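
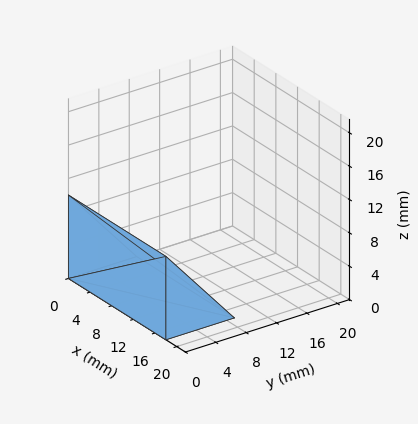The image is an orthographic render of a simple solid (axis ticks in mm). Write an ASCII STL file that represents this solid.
Reading the render: the shape is a wedge (ramp): 18 × 9 mm base, rising to 10 mm along the y=0 edge and sloping linearly to z=0 at y=9 (dimensions read to the nearest mm from the axis ticks). For the STL, each face is triangulated and given an outward normal.

solid part
  facet normal 0.0000 0.0000 -1.0000
    outer loop
      vertex 18.00 9.00 0.00
      vertex 18.00 0.00 0.00
      vertex 0.00 0.00 0.00
    endloop
  endfacet
  facet normal 0.0000 0.0000 -1.0000
    outer loop
      vertex 0.00 9.00 0.00
      vertex 18.00 9.00 0.00
      vertex 0.00 0.00 0.00
    endloop
  endfacet
  facet normal 0.0000 -1.0000 0.0000
    outer loop
      vertex 0.00 0.00 0.00
      vertex 18.00 0.00 0.00
      vertex 18.00 0.00 10.00
    endloop
  endfacet
  facet normal 0.0000 -1.0000 0.0000
    outer loop
      vertex 0.00 0.00 0.00
      vertex 18.00 0.00 10.00
      vertex 0.00 0.00 10.00
    endloop
  endfacet
  facet normal 0.0000 0.7433 0.6690
    outer loop
      vertex 0.00 0.00 10.00
      vertex 18.00 0.00 10.00
      vertex 18.00 9.00 0.00
    endloop
  endfacet
  facet normal 0.0000 0.7433 0.6690
    outer loop
      vertex 0.00 0.00 10.00
      vertex 18.00 9.00 0.00
      vertex 0.00 9.00 0.00
    endloop
  endfacet
  facet normal -1.0000 0.0000 0.0000
    outer loop
      vertex 0.00 0.00 10.00
      vertex 0.00 9.00 0.00
      vertex 0.00 0.00 0.00
    endloop
  endfacet
  facet normal 1.0000 0.0000 0.0000
    outer loop
      vertex 18.00 0.00 0.00
      vertex 18.00 9.00 0.00
      vertex 18.00 0.00 10.00
    endloop
  endfacet
endsolid part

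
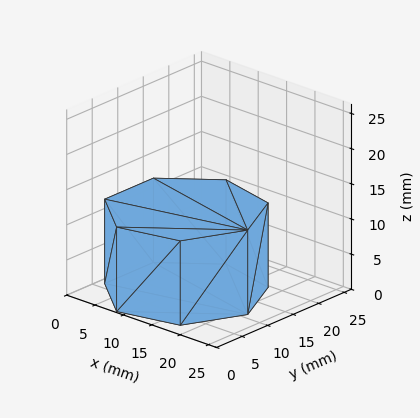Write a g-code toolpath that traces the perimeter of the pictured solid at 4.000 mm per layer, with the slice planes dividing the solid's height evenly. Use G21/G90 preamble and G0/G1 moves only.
Reading the render: the shape is a regular 7-sided prism (a cylinder approximated with 7 flat sides), circumscribed radius ≈ 11 mm, height ≈ 12 mm (dimensions read to the nearest mm from the axis ticks). For the g-code, the solid's height is divided into equal slices at the stated Δz and each level perimeter traced with G1 moves after a G0 lift.

; perimeter-only toolpath
G21 ; units = mm
G90 ; absolute positioning
G28 ; home
; layer 1
G0 Z4.000
G0 X22.000 Y11.000
G1 X17.858 Y19.600
G1 X8.552 Y21.724
G1 X1.089 Y15.773
G1 X1.089 Y6.227
G1 X8.552 Y0.276
G1 X17.858 Y2.400
G1 X22.000 Y11.000
; layer 2
G0 Z8.000
G0 X22.000 Y11.000
G1 X17.858 Y19.600
G1 X8.552 Y21.724
G1 X1.089 Y15.773
G1 X1.089 Y6.227
G1 X8.552 Y0.276
G1 X17.858 Y2.400
G1 X22.000 Y11.000
; layer 3
G0 Z12.000
G0 X22.000 Y11.000
G1 X17.858 Y19.600
G1 X8.552 Y21.724
G1 X1.089 Y15.773
G1 X1.089 Y6.227
G1 X8.552 Y0.276
G1 X17.858 Y2.400
G1 X22.000 Y11.000
M2 ; end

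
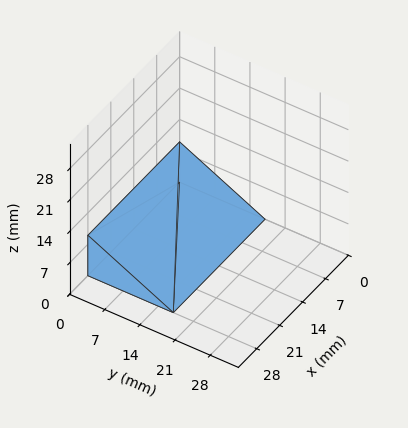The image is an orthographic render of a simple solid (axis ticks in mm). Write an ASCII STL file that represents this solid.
Reading the render: the shape is a wedge (ramp): 28 × 17 mm base, rising to 9 mm along the y=0 edge and sloping linearly to z=0 at y=17 (dimensions read to the nearest mm from the axis ticks). For the STL, each face is triangulated and given an outward normal.

solid part
  facet normal 0.0000 0.0000 -1.0000
    outer loop
      vertex 28.00 17.00 0.00
      vertex 28.00 0.00 0.00
      vertex 0.00 0.00 0.00
    endloop
  endfacet
  facet normal 0.0000 0.0000 -1.0000
    outer loop
      vertex 0.00 17.00 0.00
      vertex 28.00 17.00 0.00
      vertex 0.00 0.00 0.00
    endloop
  endfacet
  facet normal 0.0000 -1.0000 0.0000
    outer loop
      vertex 0.00 0.00 0.00
      vertex 28.00 0.00 0.00
      vertex 28.00 0.00 9.00
    endloop
  endfacet
  facet normal 0.0000 -1.0000 0.0000
    outer loop
      vertex 0.00 0.00 0.00
      vertex 28.00 0.00 9.00
      vertex 0.00 0.00 9.00
    endloop
  endfacet
  facet normal 0.0000 0.4679 0.8838
    outer loop
      vertex 0.00 0.00 9.00
      vertex 28.00 0.00 9.00
      vertex 28.00 17.00 0.00
    endloop
  endfacet
  facet normal 0.0000 0.4679 0.8838
    outer loop
      vertex 0.00 0.00 9.00
      vertex 28.00 17.00 0.00
      vertex 0.00 17.00 0.00
    endloop
  endfacet
  facet normal -1.0000 0.0000 0.0000
    outer loop
      vertex 0.00 0.00 9.00
      vertex 0.00 17.00 0.00
      vertex 0.00 0.00 0.00
    endloop
  endfacet
  facet normal 1.0000 0.0000 0.0000
    outer loop
      vertex 28.00 0.00 0.00
      vertex 28.00 17.00 0.00
      vertex 28.00 0.00 9.00
    endloop
  endfacet
endsolid part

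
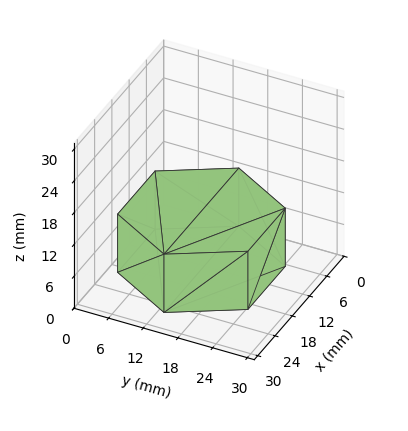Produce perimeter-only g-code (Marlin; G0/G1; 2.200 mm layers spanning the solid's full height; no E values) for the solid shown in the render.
Reading the render: the shape is a regular 6-sided prism (a cylinder approximated with 6 flat sides), circumscribed radius ≈ 13 mm, height ≈ 11 mm (dimensions read to the nearest mm from the axis ticks). For the g-code, the solid's height is divided into equal slices at the stated Δz and each level perimeter traced with G1 moves after a G0 lift.

; perimeter-only toolpath
G21 ; units = mm
G90 ; absolute positioning
G28 ; home
; layer 1
G0 Z2.200
G0 X26.000 Y13.000
G1 X19.500 Y24.258
G1 X6.500 Y24.258
G1 X0.000 Y13.000
G1 X6.500 Y1.742
G1 X19.500 Y1.742
G1 X26.000 Y13.000
; layer 2
G0 Z4.400
G0 X26.000 Y13.000
G1 X19.500 Y24.258
G1 X6.500 Y24.258
G1 X0.000 Y13.000
G1 X6.500 Y1.742
G1 X19.500 Y1.742
G1 X26.000 Y13.000
; layer 3
G0 Z6.600
G0 X26.000 Y13.000
G1 X19.500 Y24.258
G1 X6.500 Y24.258
G1 X0.000 Y13.000
G1 X6.500 Y1.742
G1 X19.500 Y1.742
G1 X26.000 Y13.000
; layer 4
G0 Z8.800
G0 X26.000 Y13.000
G1 X19.500 Y24.258
G1 X6.500 Y24.258
G1 X0.000 Y13.000
G1 X6.500 Y1.742
G1 X19.500 Y1.742
G1 X26.000 Y13.000
; layer 5
G0 Z11.000
G0 X26.000 Y13.000
G1 X19.500 Y24.258
G1 X6.500 Y24.258
G1 X0.000 Y13.000
G1 X6.500 Y1.742
G1 X19.500 Y1.742
G1 X26.000 Y13.000
M2 ; end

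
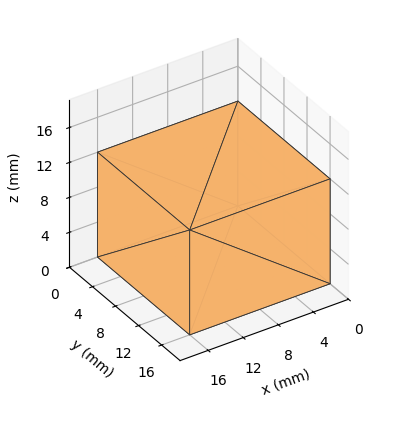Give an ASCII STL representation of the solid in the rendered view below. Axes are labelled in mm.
Reading the render: the shape is a rectangular box, roughly 16 × 16 mm footprint and 12 mm tall (dimensions read to the nearest mm from the axis ticks). For the STL, each face is triangulated and given an outward normal.

solid part
  facet normal 0.0000 0.0000 -1.0000
    outer loop
      vertex 16.0 16.0 0.0
      vertex 16.0 0.0 0.0
      vertex 0.0 0.0 0.0
    endloop
  endfacet
  facet normal 0.0000 0.0000 -1.0000
    outer loop
      vertex 0.0 16.0 0.0
      vertex 16.0 16.0 0.0
      vertex 0.0 0.0 0.0
    endloop
  endfacet
  facet normal 0.0000 0.0000 1.0000
    outer loop
      vertex 0.0 0.0 12.0
      vertex 16.0 0.0 12.0
      vertex 16.0 16.0 12.0
    endloop
  endfacet
  facet normal 0.0000 0.0000 1.0000
    outer loop
      vertex 0.0 0.0 12.0
      vertex 16.0 16.0 12.0
      vertex 0.0 16.0 12.0
    endloop
  endfacet
  facet normal 0.0000 -1.0000 0.0000
    outer loop
      vertex 0.0 0.0 0.0
      vertex 16.0 0.0 0.0
      vertex 16.0 0.0 12.0
    endloop
  endfacet
  facet normal 0.0000 -1.0000 0.0000
    outer loop
      vertex 0.0 0.0 0.0
      vertex 16.0 0.0 12.0
      vertex 0.0 0.0 12.0
    endloop
  endfacet
  facet normal 0.0000 1.0000 0.0000
    outer loop
      vertex 16.0 16.0 12.0
      vertex 16.0 16.0 0.0
      vertex 0.0 16.0 0.0
    endloop
  endfacet
  facet normal 0.0000 1.0000 0.0000
    outer loop
      vertex 0.0 16.0 12.0
      vertex 16.0 16.0 12.0
      vertex 0.0 16.0 0.0
    endloop
  endfacet
  facet normal -1.0000 0.0000 0.0000
    outer loop
      vertex 0.0 16.0 12.0
      vertex 0.0 16.0 0.0
      vertex 0.0 0.0 0.0
    endloop
  endfacet
  facet normal -1.0000 0.0000 0.0000
    outer loop
      vertex 0.0 0.0 12.0
      vertex 0.0 16.0 12.0
      vertex 0.0 0.0 0.0
    endloop
  endfacet
  facet normal 1.0000 0.0000 0.0000
    outer loop
      vertex 16.0 0.0 0.0
      vertex 16.0 16.0 0.0
      vertex 16.0 16.0 12.0
    endloop
  endfacet
  facet normal 1.0000 0.0000 0.0000
    outer loop
      vertex 16.0 0.0 0.0
      vertex 16.0 16.0 12.0
      vertex 16.0 0.0 12.0
    endloop
  endfacet
endsolid part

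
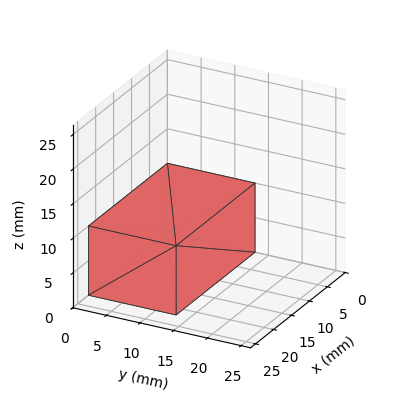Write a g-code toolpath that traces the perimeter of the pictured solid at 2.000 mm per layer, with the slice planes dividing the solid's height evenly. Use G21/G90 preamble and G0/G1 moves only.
Reading the render: the shape is a rectangular box, roughly 22 × 13 mm footprint and 10 mm tall (dimensions read to the nearest mm from the axis ticks). For the g-code, the solid's height is divided into equal slices at the stated Δz and each level perimeter traced with G1 moves after a G0 lift.

; perimeter-only toolpath
G21 ; units = mm
G90 ; absolute positioning
G28 ; home
; layer 1
G0 Z2.000
G0 X0.000 Y0.000
G1 X22.000 Y0.000
G1 X22.000 Y13.000
G1 X0.000 Y13.000
G1 X0.000 Y0.000
; layer 2
G0 Z4.000
G0 X0.000 Y0.000
G1 X22.000 Y0.000
G1 X22.000 Y13.000
G1 X0.000 Y13.000
G1 X0.000 Y0.000
; layer 3
G0 Z6.000
G0 X0.000 Y0.000
G1 X22.000 Y0.000
G1 X22.000 Y13.000
G1 X0.000 Y13.000
G1 X0.000 Y0.000
; layer 4
G0 Z8.000
G0 X0.000 Y0.000
G1 X22.000 Y0.000
G1 X22.000 Y13.000
G1 X0.000 Y13.000
G1 X0.000 Y0.000
; layer 5
G0 Z10.000
G0 X0.000 Y0.000
G1 X22.000 Y0.000
G1 X22.000 Y13.000
G1 X0.000 Y13.000
G1 X0.000 Y0.000
M2 ; end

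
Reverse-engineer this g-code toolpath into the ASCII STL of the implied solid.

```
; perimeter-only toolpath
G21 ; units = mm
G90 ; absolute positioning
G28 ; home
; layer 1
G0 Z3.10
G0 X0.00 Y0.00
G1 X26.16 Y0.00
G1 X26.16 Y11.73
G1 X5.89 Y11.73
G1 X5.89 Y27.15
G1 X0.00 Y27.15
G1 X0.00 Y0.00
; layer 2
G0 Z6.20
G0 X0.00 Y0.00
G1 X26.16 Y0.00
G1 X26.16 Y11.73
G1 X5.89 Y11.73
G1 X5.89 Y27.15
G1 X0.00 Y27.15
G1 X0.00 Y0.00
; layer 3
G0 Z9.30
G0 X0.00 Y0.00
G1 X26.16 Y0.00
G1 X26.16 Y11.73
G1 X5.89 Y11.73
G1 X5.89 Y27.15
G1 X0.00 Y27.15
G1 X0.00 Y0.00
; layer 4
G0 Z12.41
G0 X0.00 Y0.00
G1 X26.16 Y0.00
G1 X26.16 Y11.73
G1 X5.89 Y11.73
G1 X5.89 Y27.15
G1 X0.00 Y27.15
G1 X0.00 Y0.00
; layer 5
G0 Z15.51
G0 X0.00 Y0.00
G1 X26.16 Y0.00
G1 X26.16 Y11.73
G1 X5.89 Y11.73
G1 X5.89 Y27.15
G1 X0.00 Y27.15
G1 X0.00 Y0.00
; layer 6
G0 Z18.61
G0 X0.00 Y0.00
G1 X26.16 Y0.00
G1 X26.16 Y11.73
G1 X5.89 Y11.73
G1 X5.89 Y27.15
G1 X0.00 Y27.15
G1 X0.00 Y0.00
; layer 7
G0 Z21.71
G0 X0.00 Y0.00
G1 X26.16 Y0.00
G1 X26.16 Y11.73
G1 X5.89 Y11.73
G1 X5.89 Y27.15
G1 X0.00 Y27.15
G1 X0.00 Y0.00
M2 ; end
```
solid part
  facet normal 0.0000 0.0000 -1.0000
    outer loop
      vertex 26.16 11.73 0.00
      vertex 26.16 0.00 0.00
      vertex 0.00 0.00 0.00
    endloop
  endfacet
  facet normal 0.0000 0.0000 -1.0000
    outer loop
      vertex 5.89 11.73 0.00
      vertex 26.16 11.73 0.00
      vertex 0.00 0.00 0.00
    endloop
  endfacet
  facet normal 0.0000 0.0000 -1.0000
    outer loop
      vertex 5.89 27.15 0.00
      vertex 5.89 11.73 0.00
      vertex 0.00 0.00 0.00
    endloop
  endfacet
  facet normal 0.0000 0.0000 -1.0000
    outer loop
      vertex 0.00 27.15 0.00
      vertex 5.89 27.15 0.00
      vertex 0.00 0.00 0.00
    endloop
  endfacet
  facet normal 0.0000 0.0000 1.0000
    outer loop
      vertex 0.00 0.00 21.71
      vertex 26.16 0.00 21.71
      vertex 26.16 11.73 21.71
    endloop
  endfacet
  facet normal 0.0000 0.0000 1.0000
    outer loop
      vertex 0.00 0.00 21.71
      vertex 26.16 11.73 21.71
      vertex 5.89 11.73 21.71
    endloop
  endfacet
  facet normal 0.0000 0.0000 1.0000
    outer loop
      vertex 0.00 0.00 21.71
      vertex 5.89 11.73 21.71
      vertex 5.89 27.15 21.71
    endloop
  endfacet
  facet normal 0.0000 0.0000 1.0000
    outer loop
      vertex 0.00 0.00 21.71
      vertex 5.89 27.15 21.71
      vertex 0.00 27.15 21.71
    endloop
  endfacet
  facet normal 0.0000 -1.0000 0.0000
    outer loop
      vertex 0.00 0.00 0.00
      vertex 26.16 0.00 0.00
      vertex 26.16 0.00 21.71
    endloop
  endfacet
  facet normal 0.0000 -1.0000 0.0000
    outer loop
      vertex 0.00 0.00 0.00
      vertex 26.16 0.00 21.71
      vertex 0.00 0.00 21.71
    endloop
  endfacet
  facet normal 1.0000 0.0000 0.0000
    outer loop
      vertex 26.16 0.00 0.00
      vertex 26.16 11.73 0.00
      vertex 26.16 11.73 21.71
    endloop
  endfacet
  facet normal 1.0000 0.0000 0.0000
    outer loop
      vertex 26.16 0.00 0.00
      vertex 26.16 11.73 21.71
      vertex 26.16 0.00 21.71
    endloop
  endfacet
  facet normal 0.0000 1.0000 0.0000
    outer loop
      vertex 26.16 11.73 0.00
      vertex 5.89 11.73 0.00
      vertex 5.89 11.73 21.71
    endloop
  endfacet
  facet normal 0.0000 1.0000 0.0000
    outer loop
      vertex 26.16 11.73 0.00
      vertex 5.89 11.73 21.71
      vertex 26.16 11.73 21.71
    endloop
  endfacet
  facet normal 1.0000 0.0000 0.0000
    outer loop
      vertex 5.89 11.73 0.00
      vertex 5.89 27.15 0.00
      vertex 5.89 27.15 21.71
    endloop
  endfacet
  facet normal 1.0000 0.0000 0.0000
    outer loop
      vertex 5.89 11.73 0.00
      vertex 5.89 27.15 21.71
      vertex 5.89 11.73 21.71
    endloop
  endfacet
  facet normal 0.0000 1.0000 0.0000
    outer loop
      vertex 5.89 27.15 0.00
      vertex 0.00 27.15 0.00
      vertex 0.00 27.15 21.71
    endloop
  endfacet
  facet normal 0.0000 1.0000 0.0000
    outer loop
      vertex 5.89 27.15 0.00
      vertex 0.00 27.15 21.71
      vertex 5.89 27.15 21.71
    endloop
  endfacet
  facet normal -1.0000 0.0000 0.0000
    outer loop
      vertex 0.00 27.15 0.00
      vertex 0.00 0.00 0.00
      vertex 0.00 0.00 21.71
    endloop
  endfacet
  facet normal -1.0000 0.0000 0.0000
    outer loop
      vertex 0.00 27.15 0.00
      vertex 0.00 0.00 21.71
      vertex 0.00 27.15 21.71
    endloop
  endfacet
endsolid part

The G0 Z moves step by Δz≈3.10 mm. Every layer's G1 loop is the same polygon, so the solid is a straight extrusion of it from z=0 to z≈21.7. Closing with flat bottom and top caps and triangulating gives 20 facets — an L-shaped prism: outer 26.2 × 27.1 mm, arm thicknesses ≈ 11.7 mm (horizontal) and 5.89 mm (vertical), extruded 21.7 mm in z.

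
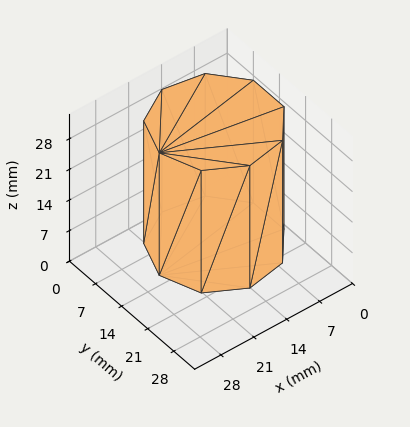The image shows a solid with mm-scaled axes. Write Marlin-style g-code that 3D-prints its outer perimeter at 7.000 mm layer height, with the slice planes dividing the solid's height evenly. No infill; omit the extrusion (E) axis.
Reading the render: the shape is a regular 9-sided prism (a cylinder approximated with 9 flat sides), circumscribed radius ≈ 12 mm, height ≈ 28 mm (dimensions read to the nearest mm from the axis ticks). For the g-code, the solid's height is divided into equal slices at the stated Δz and each level perimeter traced with G1 moves after a G0 lift.

; perimeter-only toolpath
G21 ; units = mm
G90 ; absolute positioning
G28 ; home
; layer 1
G0 Z7.000
G0 X24.000 Y12.000
G1 X21.193 Y19.713
G1 X14.084 Y23.818
G1 X6.000 Y22.392
G1 X0.724 Y16.104
G1 X0.724 Y7.896
G1 X6.000 Y1.608
G1 X14.084 Y0.182
G1 X21.193 Y4.287
G1 X24.000 Y12.000
; layer 2
G0 Z14.000
G0 X24.000 Y12.000
G1 X21.193 Y19.713
G1 X14.084 Y23.818
G1 X6.000 Y22.392
G1 X0.724 Y16.104
G1 X0.724 Y7.896
G1 X6.000 Y1.608
G1 X14.084 Y0.182
G1 X21.193 Y4.287
G1 X24.000 Y12.000
; layer 3
G0 Z21.000
G0 X24.000 Y12.000
G1 X21.193 Y19.713
G1 X14.084 Y23.818
G1 X6.000 Y22.392
G1 X0.724 Y16.104
G1 X0.724 Y7.896
G1 X6.000 Y1.608
G1 X14.084 Y0.182
G1 X21.193 Y4.287
G1 X24.000 Y12.000
; layer 4
G0 Z28.000
G0 X24.000 Y12.000
G1 X21.193 Y19.713
G1 X14.084 Y23.818
G1 X6.000 Y22.392
G1 X0.724 Y16.104
G1 X0.724 Y7.896
G1 X6.000 Y1.608
G1 X14.084 Y0.182
G1 X21.193 Y4.287
G1 X24.000 Y12.000
M2 ; end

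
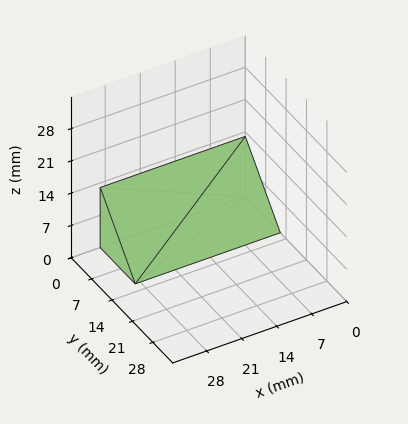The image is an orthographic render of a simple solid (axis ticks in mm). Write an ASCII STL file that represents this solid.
Reading the render: the shape is a wedge (ramp): 29 × 12 mm base, rising to 13 mm along the y=0 edge and sloping linearly to z=0 at y=12 (dimensions read to the nearest mm from the axis ticks). For the STL, each face is triangulated and given an outward normal.

solid part
  facet normal 0.0000 0.0000 -1.0000
    outer loop
      vertex 29.0 12.0 0.0
      vertex 29.0 0.0 0.0
      vertex 0.0 0.0 0.0
    endloop
  endfacet
  facet normal 0.0000 0.0000 -1.0000
    outer loop
      vertex 0.0 12.0 0.0
      vertex 29.0 12.0 0.0
      vertex 0.0 0.0 0.0
    endloop
  endfacet
  facet normal 0.0000 -1.0000 0.0000
    outer loop
      vertex 0.0 0.0 0.0
      vertex 29.0 0.0 0.0
      vertex 29.0 0.0 13.0
    endloop
  endfacet
  facet normal 0.0000 -1.0000 0.0000
    outer loop
      vertex 0.0 0.0 0.0
      vertex 29.0 0.0 13.0
      vertex 0.0 0.0 13.0
    endloop
  endfacet
  facet normal 0.0000 0.7348 0.6783
    outer loop
      vertex 0.0 0.0 13.0
      vertex 29.0 0.0 13.0
      vertex 29.0 12.0 0.0
    endloop
  endfacet
  facet normal 0.0000 0.7348 0.6783
    outer loop
      vertex 0.0 0.0 13.0
      vertex 29.0 12.0 0.0
      vertex 0.0 12.0 0.0
    endloop
  endfacet
  facet normal -1.0000 0.0000 0.0000
    outer loop
      vertex 0.0 0.0 13.0
      vertex 0.0 12.0 0.0
      vertex 0.0 0.0 0.0
    endloop
  endfacet
  facet normal 1.0000 0.0000 0.0000
    outer loop
      vertex 29.0 0.0 0.0
      vertex 29.0 12.0 0.0
      vertex 29.0 0.0 13.0
    endloop
  endfacet
endsolid part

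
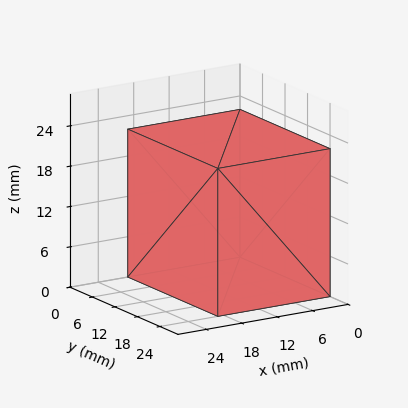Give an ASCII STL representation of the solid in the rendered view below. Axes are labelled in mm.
Reading the render: the shape is a rectangular box, roughly 19 × 24 mm footprint and 22 mm tall (dimensions read to the nearest mm from the axis ticks). For the STL, each face is triangulated and given an outward normal.

solid part
  facet normal 0.0000 0.0000 -1.0000
    outer loop
      vertex 19.000 24.000 0.000
      vertex 19.000 0.000 0.000
      vertex 0.000 0.000 0.000
    endloop
  endfacet
  facet normal 0.0000 0.0000 -1.0000
    outer loop
      vertex 0.000 24.000 0.000
      vertex 19.000 24.000 0.000
      vertex 0.000 0.000 0.000
    endloop
  endfacet
  facet normal 0.0000 0.0000 1.0000
    outer loop
      vertex 0.000 0.000 22.000
      vertex 19.000 0.000 22.000
      vertex 19.000 24.000 22.000
    endloop
  endfacet
  facet normal 0.0000 0.0000 1.0000
    outer loop
      vertex 0.000 0.000 22.000
      vertex 19.000 24.000 22.000
      vertex 0.000 24.000 22.000
    endloop
  endfacet
  facet normal 0.0000 -1.0000 0.0000
    outer loop
      vertex 0.000 0.000 0.000
      vertex 19.000 0.000 0.000
      vertex 19.000 0.000 22.000
    endloop
  endfacet
  facet normal 0.0000 -1.0000 0.0000
    outer loop
      vertex 0.000 0.000 0.000
      vertex 19.000 0.000 22.000
      vertex 0.000 0.000 22.000
    endloop
  endfacet
  facet normal 0.0000 1.0000 0.0000
    outer loop
      vertex 19.000 24.000 22.000
      vertex 19.000 24.000 0.000
      vertex 0.000 24.000 0.000
    endloop
  endfacet
  facet normal 0.0000 1.0000 0.0000
    outer loop
      vertex 0.000 24.000 22.000
      vertex 19.000 24.000 22.000
      vertex 0.000 24.000 0.000
    endloop
  endfacet
  facet normal -1.0000 0.0000 0.0000
    outer loop
      vertex 0.000 24.000 22.000
      vertex 0.000 24.000 0.000
      vertex 0.000 0.000 0.000
    endloop
  endfacet
  facet normal -1.0000 0.0000 0.0000
    outer loop
      vertex 0.000 0.000 22.000
      vertex 0.000 24.000 22.000
      vertex 0.000 0.000 0.000
    endloop
  endfacet
  facet normal 1.0000 0.0000 0.0000
    outer loop
      vertex 19.000 0.000 0.000
      vertex 19.000 24.000 0.000
      vertex 19.000 24.000 22.000
    endloop
  endfacet
  facet normal 1.0000 0.0000 0.0000
    outer loop
      vertex 19.000 0.000 0.000
      vertex 19.000 24.000 22.000
      vertex 19.000 0.000 22.000
    endloop
  endfacet
endsolid part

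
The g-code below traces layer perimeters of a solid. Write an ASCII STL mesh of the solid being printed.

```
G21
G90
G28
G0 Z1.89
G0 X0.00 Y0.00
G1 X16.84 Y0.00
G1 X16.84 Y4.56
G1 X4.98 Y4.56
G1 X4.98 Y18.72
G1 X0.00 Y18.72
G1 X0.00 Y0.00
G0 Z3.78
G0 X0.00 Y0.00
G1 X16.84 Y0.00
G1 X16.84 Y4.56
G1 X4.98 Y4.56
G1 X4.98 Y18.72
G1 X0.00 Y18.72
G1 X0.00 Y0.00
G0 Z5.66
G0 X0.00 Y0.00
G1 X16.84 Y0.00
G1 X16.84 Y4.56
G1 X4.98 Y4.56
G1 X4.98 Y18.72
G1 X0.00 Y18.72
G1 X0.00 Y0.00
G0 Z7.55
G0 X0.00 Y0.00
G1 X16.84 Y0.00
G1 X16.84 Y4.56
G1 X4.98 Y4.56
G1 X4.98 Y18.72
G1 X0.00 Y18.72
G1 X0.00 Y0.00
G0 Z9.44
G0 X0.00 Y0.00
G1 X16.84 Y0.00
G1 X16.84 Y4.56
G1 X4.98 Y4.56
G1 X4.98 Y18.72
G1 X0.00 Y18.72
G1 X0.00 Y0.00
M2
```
solid part
  facet normal 0.0000 0.0000 -1.0000
    outer loop
      vertex 16.84 4.56 0.00
      vertex 16.84 0.00 0.00
      vertex 0.00 0.00 0.00
    endloop
  endfacet
  facet normal 0.0000 0.0000 -1.0000
    outer loop
      vertex 4.98 4.56 0.00
      vertex 16.84 4.56 0.00
      vertex 0.00 0.00 0.00
    endloop
  endfacet
  facet normal 0.0000 0.0000 -1.0000
    outer loop
      vertex 4.98 18.72 0.00
      vertex 4.98 4.56 0.00
      vertex 0.00 0.00 0.00
    endloop
  endfacet
  facet normal 0.0000 0.0000 -1.0000
    outer loop
      vertex 0.00 18.72 0.00
      vertex 4.98 18.72 0.00
      vertex 0.00 0.00 0.00
    endloop
  endfacet
  facet normal 0.0000 0.0000 1.0000
    outer loop
      vertex 0.00 0.00 9.44
      vertex 16.84 0.00 9.44
      vertex 16.84 4.56 9.44
    endloop
  endfacet
  facet normal 0.0000 0.0000 1.0000
    outer loop
      vertex 0.00 0.00 9.44
      vertex 16.84 4.56 9.44
      vertex 4.98 4.56 9.44
    endloop
  endfacet
  facet normal 0.0000 0.0000 1.0000
    outer loop
      vertex 0.00 0.00 9.44
      vertex 4.98 4.56 9.44
      vertex 4.98 18.72 9.44
    endloop
  endfacet
  facet normal 0.0000 0.0000 1.0000
    outer loop
      vertex 0.00 0.00 9.44
      vertex 4.98 18.72 9.44
      vertex 0.00 18.72 9.44
    endloop
  endfacet
  facet normal 0.0000 -1.0000 0.0000
    outer loop
      vertex 0.00 0.00 0.00
      vertex 16.84 0.00 0.00
      vertex 16.84 0.00 9.44
    endloop
  endfacet
  facet normal 0.0000 -1.0000 0.0000
    outer loop
      vertex 0.00 0.00 0.00
      vertex 16.84 0.00 9.44
      vertex 0.00 0.00 9.44
    endloop
  endfacet
  facet normal 1.0000 0.0000 0.0000
    outer loop
      vertex 16.84 0.00 0.00
      vertex 16.84 4.56 0.00
      vertex 16.84 4.56 9.44
    endloop
  endfacet
  facet normal 1.0000 0.0000 0.0000
    outer loop
      vertex 16.84 0.00 0.00
      vertex 16.84 4.56 9.44
      vertex 16.84 0.00 9.44
    endloop
  endfacet
  facet normal 0.0000 1.0000 0.0000
    outer loop
      vertex 16.84 4.56 0.00
      vertex 4.98 4.56 0.00
      vertex 4.98 4.56 9.44
    endloop
  endfacet
  facet normal 0.0000 1.0000 0.0000
    outer loop
      vertex 16.84 4.56 0.00
      vertex 4.98 4.56 9.44
      vertex 16.84 4.56 9.44
    endloop
  endfacet
  facet normal 1.0000 0.0000 0.0000
    outer loop
      vertex 4.98 4.56 0.00
      vertex 4.98 18.72 0.00
      vertex 4.98 18.72 9.44
    endloop
  endfacet
  facet normal 1.0000 0.0000 0.0000
    outer loop
      vertex 4.98 4.56 0.00
      vertex 4.98 18.72 9.44
      vertex 4.98 4.56 9.44
    endloop
  endfacet
  facet normal 0.0000 1.0000 0.0000
    outer loop
      vertex 4.98 18.72 0.00
      vertex 0.00 18.72 0.00
      vertex 0.00 18.72 9.44
    endloop
  endfacet
  facet normal 0.0000 1.0000 0.0000
    outer loop
      vertex 4.98 18.72 0.00
      vertex 0.00 18.72 9.44
      vertex 4.98 18.72 9.44
    endloop
  endfacet
  facet normal -1.0000 0.0000 0.0000
    outer loop
      vertex 0.00 18.72 0.00
      vertex 0.00 0.00 0.00
      vertex 0.00 0.00 9.44
    endloop
  endfacet
  facet normal -1.0000 0.0000 0.0000
    outer loop
      vertex 0.00 18.72 0.00
      vertex 0.00 0.00 9.44
      vertex 0.00 18.72 9.44
    endloop
  endfacet
endsolid part

The G0 Z moves step by Δz≈1.89 mm. Every layer's G1 loop is the same polygon, so the solid is a straight extrusion of it from z=0 to z≈9.44. Closing with flat bottom and top caps and triangulating gives 20 facets — an L-shaped prism: outer 16.8 × 18.7 mm, arm thicknesses ≈ 4.56 mm (horizontal) and 4.98 mm (vertical), extruded 9.44 mm in z.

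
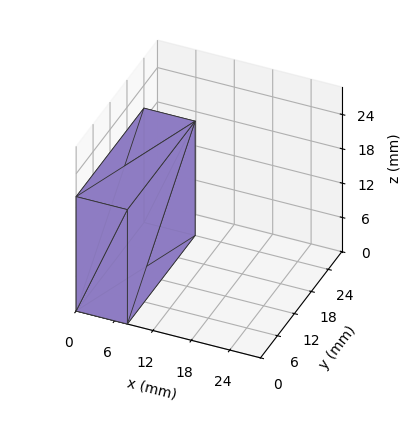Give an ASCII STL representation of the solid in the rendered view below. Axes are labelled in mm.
Reading the render: the shape is a rectangular box, roughly 8 × 24 mm footprint and 20 mm tall (dimensions read to the nearest mm from the axis ticks). For the STL, each face is triangulated and given an outward normal.

solid part
  facet normal 0.0000 0.0000 -1.0000
    outer loop
      vertex 8.0 24.0 0.0
      vertex 8.0 0.0 0.0
      vertex 0.0 0.0 0.0
    endloop
  endfacet
  facet normal 0.0000 0.0000 -1.0000
    outer loop
      vertex 0.0 24.0 0.0
      vertex 8.0 24.0 0.0
      vertex 0.0 0.0 0.0
    endloop
  endfacet
  facet normal 0.0000 0.0000 1.0000
    outer loop
      vertex 0.0 0.0 20.0
      vertex 8.0 0.0 20.0
      vertex 8.0 24.0 20.0
    endloop
  endfacet
  facet normal 0.0000 0.0000 1.0000
    outer loop
      vertex 0.0 0.0 20.0
      vertex 8.0 24.0 20.0
      vertex 0.0 24.0 20.0
    endloop
  endfacet
  facet normal 0.0000 -1.0000 0.0000
    outer loop
      vertex 0.0 0.0 0.0
      vertex 8.0 0.0 0.0
      vertex 8.0 0.0 20.0
    endloop
  endfacet
  facet normal 0.0000 -1.0000 0.0000
    outer loop
      vertex 0.0 0.0 0.0
      vertex 8.0 0.0 20.0
      vertex 0.0 0.0 20.0
    endloop
  endfacet
  facet normal 0.0000 1.0000 0.0000
    outer loop
      vertex 8.0 24.0 20.0
      vertex 8.0 24.0 0.0
      vertex 0.0 24.0 0.0
    endloop
  endfacet
  facet normal 0.0000 1.0000 0.0000
    outer loop
      vertex 0.0 24.0 20.0
      vertex 8.0 24.0 20.0
      vertex 0.0 24.0 0.0
    endloop
  endfacet
  facet normal -1.0000 0.0000 0.0000
    outer loop
      vertex 0.0 24.0 20.0
      vertex 0.0 24.0 0.0
      vertex 0.0 0.0 0.0
    endloop
  endfacet
  facet normal -1.0000 0.0000 0.0000
    outer loop
      vertex 0.0 0.0 20.0
      vertex 0.0 24.0 20.0
      vertex 0.0 0.0 0.0
    endloop
  endfacet
  facet normal 1.0000 0.0000 0.0000
    outer loop
      vertex 8.0 0.0 0.0
      vertex 8.0 24.0 0.0
      vertex 8.0 24.0 20.0
    endloop
  endfacet
  facet normal 1.0000 0.0000 0.0000
    outer loop
      vertex 8.0 0.0 0.0
      vertex 8.0 24.0 20.0
      vertex 8.0 0.0 20.0
    endloop
  endfacet
endsolid part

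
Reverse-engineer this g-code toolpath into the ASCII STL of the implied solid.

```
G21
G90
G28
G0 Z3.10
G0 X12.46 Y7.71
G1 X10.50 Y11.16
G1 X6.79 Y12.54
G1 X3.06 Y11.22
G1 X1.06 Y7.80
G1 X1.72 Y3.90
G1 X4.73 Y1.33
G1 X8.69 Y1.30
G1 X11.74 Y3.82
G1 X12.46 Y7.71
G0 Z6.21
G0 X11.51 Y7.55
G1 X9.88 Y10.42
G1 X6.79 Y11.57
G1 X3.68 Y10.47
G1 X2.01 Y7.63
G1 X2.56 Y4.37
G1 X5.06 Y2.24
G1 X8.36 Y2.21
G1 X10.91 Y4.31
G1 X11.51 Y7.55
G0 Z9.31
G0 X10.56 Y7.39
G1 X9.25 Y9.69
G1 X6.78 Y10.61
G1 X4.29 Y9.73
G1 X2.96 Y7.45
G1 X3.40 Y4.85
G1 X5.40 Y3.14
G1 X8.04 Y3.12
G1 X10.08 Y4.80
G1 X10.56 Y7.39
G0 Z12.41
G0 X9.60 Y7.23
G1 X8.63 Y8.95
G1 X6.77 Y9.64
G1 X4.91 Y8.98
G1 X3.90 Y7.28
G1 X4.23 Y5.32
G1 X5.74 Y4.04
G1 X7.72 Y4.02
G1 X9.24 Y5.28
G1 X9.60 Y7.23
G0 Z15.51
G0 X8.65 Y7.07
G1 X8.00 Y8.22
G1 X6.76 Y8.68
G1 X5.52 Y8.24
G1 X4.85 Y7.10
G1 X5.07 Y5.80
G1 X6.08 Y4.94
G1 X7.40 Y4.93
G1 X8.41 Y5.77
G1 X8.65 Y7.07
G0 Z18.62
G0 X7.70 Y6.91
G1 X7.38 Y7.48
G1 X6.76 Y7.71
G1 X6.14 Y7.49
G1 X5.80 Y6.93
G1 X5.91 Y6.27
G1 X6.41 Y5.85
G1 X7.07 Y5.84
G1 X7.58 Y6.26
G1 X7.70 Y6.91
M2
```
solid part
  facet normal 0.0000 0.0000 -1.0000
    outer loop
      vertex 6.80 13.50 0.00
      vertex 11.13 11.89 0.00
      vertex 13.41 7.87 0.00
    endloop
  endfacet
  facet normal 0.0000 0.0000 -1.0000
    outer loop
      vertex 2.45 11.96 0.00
      vertex 6.80 13.50 0.00
      vertex 13.41 7.87 0.00
    endloop
  endfacet
  facet normal 0.0000 0.0000 -1.0000
    outer loop
      vertex 0.11 7.98 0.00
      vertex 2.45 11.96 0.00
      vertex 13.41 7.87 0.00
    endloop
  endfacet
  facet normal 0.0000 0.0000 -1.0000
    outer loop
      vertex 0.88 3.42 0.00
      vertex 0.11 7.98 0.00
      vertex 13.41 7.87 0.00
    endloop
  endfacet
  facet normal 0.0000 0.0000 -1.0000
    outer loop
      vertex 4.39 0.43 0.00
      vertex 0.88 3.42 0.00
      vertex 13.41 7.87 0.00
    endloop
  endfacet
  facet normal 0.0000 0.0000 -1.0000
    outer loop
      vertex 9.01 0.39 0.00
      vertex 4.39 0.43 0.00
      vertex 13.41 7.87 0.00
    endloop
  endfacet
  facet normal 0.0000 0.0000 -1.0000
    outer loop
      vertex 12.57 3.33 0.00
      vertex 9.01 0.39 0.00
      vertex 13.41 7.87 0.00
    endloop
  endfacet
  facet normal 0.8349 0.4735 0.2804
    outer loop
      vertex 13.41 7.87 0.00
      vertex 11.13 11.89 0.00
      vertex 6.75 6.75 21.72
    endloop
  endfacet
  facet normal 0.3345 0.8997 0.2804
    outer loop
      vertex 11.13 11.89 0.00
      vertex 6.80 13.50 0.00
      vertex 6.75 6.75 21.72
    endloop
  endfacet
  facet normal -0.3203 0.9048 0.2805
    outer loop
      vertex 6.80 13.50 0.00
      vertex 2.45 11.96 0.00
      vertex 6.75 6.75 21.72
    endloop
  endfacet
  facet normal -0.8274 0.4865 0.2805
    outer loop
      vertex 2.45 11.96 0.00
      vertex 0.11 7.98 0.00
      vertex 6.75 6.75 21.72
    endloop
  endfacet
  facet normal -0.9465 -0.1598 0.2803
    outer loop
      vertex 0.11 7.98 0.00
      vertex 0.88 3.42 0.00
      vertex 6.75 6.75 21.72
    endloop
  endfacet
  facet normal -0.6225 -0.7307 0.2803
    outer loop
      vertex 0.88 3.42 0.00
      vertex 4.39 0.43 0.00
      vertex 6.75 6.75 21.72
    endloop
  endfacet
  facet normal -0.0083 -0.9599 0.2802
    outer loop
      vertex 4.39 0.43 0.00
      vertex 9.01 0.39 0.00
      vertex 6.75 6.75 21.72
    endloop
  endfacet
  facet normal 0.6112 -0.7401 0.2803
    outer loop
      vertex 9.01 0.39 0.00
      vertex 12.57 3.33 0.00
      vertex 6.75 6.75 21.72
    endloop
  endfacet
  facet normal 0.9439 -0.1746 0.2804
    outer loop
      vertex 12.57 3.33 0.00
      vertex 13.41 7.87 0.00
      vertex 6.75 6.75 21.72
    endloop
  endfacet
endsolid part

The G0 Z moves step by Δz≈3.10 mm. The G1 loops shrink linearly with z, so the solid tapers from its base footprint up to z≈21.7. Closing with a flat bottom cap and the tapered top and triangulating gives 16 facets — a regular 9-sided pyramid, base circumscribed radius ≈ 6.75 mm, apex at z ≈ 21.7 mm.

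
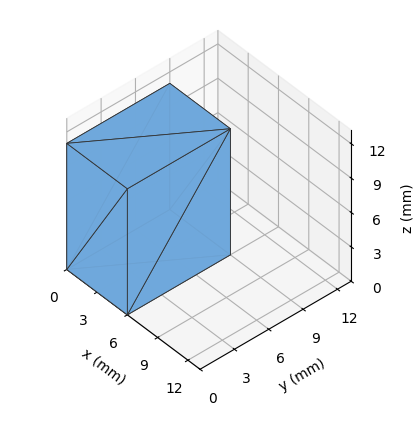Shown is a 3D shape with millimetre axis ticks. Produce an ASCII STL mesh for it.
Reading the render: the shape is a rectangular box, roughly 6 × 9 mm footprint and 11 mm tall (dimensions read to the nearest mm from the axis ticks). For the STL, each face is triangulated and given an outward normal.

solid part
  facet normal 0.0000 0.0000 -1.0000
    outer loop
      vertex 6.000 9.000 0.000
      vertex 6.000 0.000 0.000
      vertex 0.000 0.000 0.000
    endloop
  endfacet
  facet normal 0.0000 0.0000 -1.0000
    outer loop
      vertex 0.000 9.000 0.000
      vertex 6.000 9.000 0.000
      vertex 0.000 0.000 0.000
    endloop
  endfacet
  facet normal 0.0000 0.0000 1.0000
    outer loop
      vertex 0.000 0.000 11.000
      vertex 6.000 0.000 11.000
      vertex 6.000 9.000 11.000
    endloop
  endfacet
  facet normal 0.0000 0.0000 1.0000
    outer loop
      vertex 0.000 0.000 11.000
      vertex 6.000 9.000 11.000
      vertex 0.000 9.000 11.000
    endloop
  endfacet
  facet normal 0.0000 -1.0000 0.0000
    outer loop
      vertex 0.000 0.000 0.000
      vertex 6.000 0.000 0.000
      vertex 6.000 0.000 11.000
    endloop
  endfacet
  facet normal 0.0000 -1.0000 0.0000
    outer loop
      vertex 0.000 0.000 0.000
      vertex 6.000 0.000 11.000
      vertex 0.000 0.000 11.000
    endloop
  endfacet
  facet normal 0.0000 1.0000 0.0000
    outer loop
      vertex 6.000 9.000 11.000
      vertex 6.000 9.000 0.000
      vertex 0.000 9.000 0.000
    endloop
  endfacet
  facet normal 0.0000 1.0000 0.0000
    outer loop
      vertex 0.000 9.000 11.000
      vertex 6.000 9.000 11.000
      vertex 0.000 9.000 0.000
    endloop
  endfacet
  facet normal -1.0000 0.0000 0.0000
    outer loop
      vertex 0.000 9.000 11.000
      vertex 0.000 9.000 0.000
      vertex 0.000 0.000 0.000
    endloop
  endfacet
  facet normal -1.0000 0.0000 0.0000
    outer loop
      vertex 0.000 0.000 11.000
      vertex 0.000 9.000 11.000
      vertex 0.000 0.000 0.000
    endloop
  endfacet
  facet normal 1.0000 0.0000 0.0000
    outer loop
      vertex 6.000 0.000 0.000
      vertex 6.000 9.000 0.000
      vertex 6.000 9.000 11.000
    endloop
  endfacet
  facet normal 1.0000 0.0000 0.0000
    outer loop
      vertex 6.000 0.000 0.000
      vertex 6.000 9.000 11.000
      vertex 6.000 0.000 11.000
    endloop
  endfacet
endsolid part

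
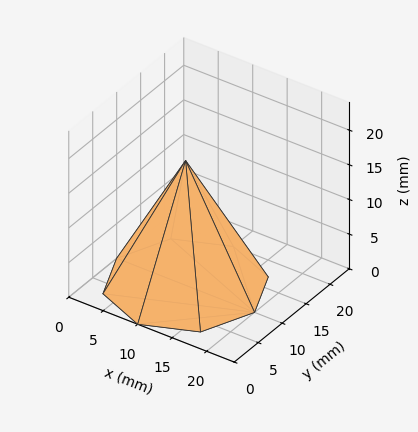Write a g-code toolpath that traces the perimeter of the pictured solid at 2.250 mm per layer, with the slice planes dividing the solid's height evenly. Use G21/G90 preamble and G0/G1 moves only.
Reading the render: the shape is a regular 8-sided pyramid, base circumscribed radius ≈ 10 mm, apex at z ≈ 18 mm (dimensions read to the nearest mm from the axis ticks). For the g-code, the solid's height is divided into equal slices at the stated Δz and each level perimeter traced with G1 moves after a G0 lift.

; perimeter-only toolpath
G21 ; units = mm
G90 ; absolute positioning
G28 ; home
; layer 1
G0 Z2.250
G0 X18.750 Y10.000
G1 X16.187 Y16.187
G1 X10.000 Y18.750
G1 X3.813 Y16.187
G1 X1.250 Y10.000
G1 X3.813 Y3.813
G1 X10.000 Y1.250
G1 X16.187 Y3.813
G1 X18.750 Y10.000
; layer 2
G0 Z4.500
G0 X17.500 Y10.000
G1 X15.303 Y15.303
G1 X10.000 Y17.500
G1 X4.697 Y15.303
G1 X2.500 Y10.000
G1 X4.697 Y4.697
G1 X10.000 Y2.500
G1 X15.303 Y4.697
G1 X17.500 Y10.000
; layer 3
G0 Z6.750
G0 X16.250 Y10.000
G1 X14.419 Y14.419
G1 X10.000 Y16.250
G1 X5.581 Y14.419
G1 X3.750 Y10.000
G1 X5.581 Y5.581
G1 X10.000 Y3.750
G1 X14.419 Y5.581
G1 X16.250 Y10.000
; layer 4
G0 Z9.000
G0 X15.000 Y10.000
G1 X13.536 Y13.536
G1 X10.000 Y15.000
G1 X6.465 Y13.536
G1 X5.000 Y10.000
G1 X6.465 Y6.465
G1 X10.000 Y5.000
G1 X13.536 Y6.465
G1 X15.000 Y10.000
; layer 5
G0 Z11.250
G0 X13.750 Y10.000
G1 X12.652 Y12.652
G1 X10.000 Y13.750
G1 X7.348 Y12.652
G1 X6.250 Y10.000
G1 X7.348 Y7.348
G1 X10.000 Y6.250
G1 X12.652 Y7.348
G1 X13.750 Y10.000
; layer 6
G0 Z13.500
G0 X12.500 Y10.000
G1 X11.768 Y11.768
G1 X10.000 Y12.500
G1 X8.232 Y11.768
G1 X7.500 Y10.000
G1 X8.232 Y8.232
G1 X10.000 Y7.500
G1 X11.768 Y8.232
G1 X12.500 Y10.000
; layer 7
G0 Z15.750
G0 X11.250 Y10.000
G1 X10.884 Y10.884
G1 X10.000 Y11.250
G1 X9.116 Y10.884
G1 X8.750 Y10.000
G1 X9.116 Y9.116
G1 X10.000 Y8.750
G1 X10.884 Y9.116
G1 X11.250 Y10.000
M2 ; end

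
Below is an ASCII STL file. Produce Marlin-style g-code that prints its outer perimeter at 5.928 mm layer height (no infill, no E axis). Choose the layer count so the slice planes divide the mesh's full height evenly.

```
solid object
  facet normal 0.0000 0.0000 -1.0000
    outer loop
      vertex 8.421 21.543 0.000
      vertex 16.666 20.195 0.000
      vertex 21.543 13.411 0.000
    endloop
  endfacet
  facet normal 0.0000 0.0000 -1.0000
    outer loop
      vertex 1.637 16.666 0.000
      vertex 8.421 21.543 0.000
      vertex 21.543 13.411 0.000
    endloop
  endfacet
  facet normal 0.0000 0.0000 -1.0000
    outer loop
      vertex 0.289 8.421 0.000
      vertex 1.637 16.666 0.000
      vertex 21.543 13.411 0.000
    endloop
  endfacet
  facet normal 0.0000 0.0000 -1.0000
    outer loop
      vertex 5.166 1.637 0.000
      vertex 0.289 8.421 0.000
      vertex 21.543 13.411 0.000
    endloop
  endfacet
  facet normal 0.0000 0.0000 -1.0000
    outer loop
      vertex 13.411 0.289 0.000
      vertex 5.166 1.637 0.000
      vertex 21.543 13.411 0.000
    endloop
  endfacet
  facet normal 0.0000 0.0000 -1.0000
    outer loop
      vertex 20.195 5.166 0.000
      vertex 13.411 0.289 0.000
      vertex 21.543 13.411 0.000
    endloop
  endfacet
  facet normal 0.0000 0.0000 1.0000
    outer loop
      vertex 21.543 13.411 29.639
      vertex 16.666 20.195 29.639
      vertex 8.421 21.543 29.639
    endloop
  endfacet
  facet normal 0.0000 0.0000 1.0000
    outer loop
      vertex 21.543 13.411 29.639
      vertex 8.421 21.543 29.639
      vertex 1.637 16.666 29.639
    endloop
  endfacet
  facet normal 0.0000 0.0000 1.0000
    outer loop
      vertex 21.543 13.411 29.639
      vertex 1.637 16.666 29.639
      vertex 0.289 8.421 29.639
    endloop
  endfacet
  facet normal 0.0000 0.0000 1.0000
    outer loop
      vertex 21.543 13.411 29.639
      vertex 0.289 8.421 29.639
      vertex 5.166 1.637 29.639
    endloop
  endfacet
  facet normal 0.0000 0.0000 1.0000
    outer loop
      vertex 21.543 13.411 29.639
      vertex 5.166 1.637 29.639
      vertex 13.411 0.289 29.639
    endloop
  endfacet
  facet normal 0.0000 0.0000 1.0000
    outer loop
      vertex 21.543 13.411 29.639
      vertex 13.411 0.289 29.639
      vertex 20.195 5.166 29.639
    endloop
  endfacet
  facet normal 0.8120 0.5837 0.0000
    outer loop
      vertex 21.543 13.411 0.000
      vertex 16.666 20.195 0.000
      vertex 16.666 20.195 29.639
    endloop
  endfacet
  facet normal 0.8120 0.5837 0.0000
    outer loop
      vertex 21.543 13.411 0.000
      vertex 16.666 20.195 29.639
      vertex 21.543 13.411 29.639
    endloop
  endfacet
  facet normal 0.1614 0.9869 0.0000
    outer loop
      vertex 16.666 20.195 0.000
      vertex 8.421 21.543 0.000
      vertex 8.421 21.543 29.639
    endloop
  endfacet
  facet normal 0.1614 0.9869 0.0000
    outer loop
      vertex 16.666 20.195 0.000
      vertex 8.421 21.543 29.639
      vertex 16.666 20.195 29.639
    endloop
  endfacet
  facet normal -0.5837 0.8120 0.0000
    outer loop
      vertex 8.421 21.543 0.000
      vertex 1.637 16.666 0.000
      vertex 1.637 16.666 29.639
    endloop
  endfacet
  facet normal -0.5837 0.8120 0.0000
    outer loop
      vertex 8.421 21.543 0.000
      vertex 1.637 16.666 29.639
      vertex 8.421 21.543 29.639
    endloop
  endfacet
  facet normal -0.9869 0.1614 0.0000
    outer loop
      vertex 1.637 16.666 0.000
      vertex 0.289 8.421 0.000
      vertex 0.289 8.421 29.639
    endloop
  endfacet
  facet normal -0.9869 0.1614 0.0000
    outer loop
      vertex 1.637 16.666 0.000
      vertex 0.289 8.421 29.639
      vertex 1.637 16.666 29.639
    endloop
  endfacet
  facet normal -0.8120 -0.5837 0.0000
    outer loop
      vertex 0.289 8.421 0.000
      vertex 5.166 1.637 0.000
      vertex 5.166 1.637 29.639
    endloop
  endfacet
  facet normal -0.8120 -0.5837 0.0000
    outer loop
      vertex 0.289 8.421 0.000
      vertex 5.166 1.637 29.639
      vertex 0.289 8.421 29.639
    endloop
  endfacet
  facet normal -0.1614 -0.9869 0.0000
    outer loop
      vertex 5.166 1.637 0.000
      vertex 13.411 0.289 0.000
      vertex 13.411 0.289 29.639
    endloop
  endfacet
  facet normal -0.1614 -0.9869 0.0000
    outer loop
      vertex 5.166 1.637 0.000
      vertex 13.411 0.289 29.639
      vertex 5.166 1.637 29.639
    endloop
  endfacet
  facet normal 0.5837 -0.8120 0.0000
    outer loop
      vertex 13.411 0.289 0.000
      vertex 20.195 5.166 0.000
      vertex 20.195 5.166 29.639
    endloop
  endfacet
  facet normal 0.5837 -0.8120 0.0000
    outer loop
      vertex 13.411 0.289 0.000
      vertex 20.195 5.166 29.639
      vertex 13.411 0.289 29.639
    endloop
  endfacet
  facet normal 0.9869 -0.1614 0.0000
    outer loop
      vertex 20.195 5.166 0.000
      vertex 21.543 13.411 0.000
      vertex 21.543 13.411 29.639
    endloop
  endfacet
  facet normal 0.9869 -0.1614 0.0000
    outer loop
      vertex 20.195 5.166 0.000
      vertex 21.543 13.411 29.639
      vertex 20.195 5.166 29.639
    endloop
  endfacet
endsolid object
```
; perimeter-only toolpath
G21 ; units = mm
G90 ; absolute positioning
G28 ; home
; layer 1
G0 Z5.928
G0 X21.543 Y13.411
G1 X16.666 Y20.195
G1 X8.421 Y21.543
G1 X1.637 Y16.666
G1 X0.289 Y8.421
G1 X5.166 Y1.637
G1 X13.411 Y0.289
G1 X20.195 Y5.166
G1 X21.543 Y13.411
; layer 2
G0 Z11.856
G0 X21.543 Y13.411
G1 X16.666 Y20.195
G1 X8.421 Y21.543
G1 X1.637 Y16.666
G1 X0.289 Y8.421
G1 X5.166 Y1.637
G1 X13.411 Y0.289
G1 X20.195 Y5.166
G1 X21.543 Y13.411
; layer 3
G0 Z17.783
G0 X21.543 Y13.411
G1 X16.666 Y20.195
G1 X8.421 Y21.543
G1 X1.637 Y16.666
G1 X0.289 Y8.421
G1 X5.166 Y1.637
G1 X13.411 Y0.289
G1 X20.195 Y5.166
G1 X21.543 Y13.411
; layer 4
G0 Z23.711
G0 X21.543 Y13.411
G1 X16.666 Y20.195
G1 X8.421 Y21.543
G1 X1.637 Y16.666
G1 X0.289 Y8.421
G1 X5.166 Y1.637
G1 X13.411 Y0.289
G1 X20.195 Y5.166
G1 X21.543 Y13.411
; layer 5
G0 Z29.639
G0 X21.543 Y13.411
G1 X16.666 Y20.195
G1 X8.421 Y21.543
G1 X1.637 Y16.666
G1 X0.289 Y8.421
G1 X5.166 Y1.637
G1 X13.411 Y0.289
G1 X20.195 Y5.166
G1 X21.543 Y13.411
M2 ; end

The solid is a regular 8-sided prism (a cylinder approximated with 8 flat sides), circumscribed radius ≈ 10.9 mm, height ≈ 29.6 mm. Slicing at Δz = 5.928 mm — 5 equal slices spanning the solid's height, so layer i sits at z = i·h/5 — gives 5 non-empty perimeters. Each is a 8-segment closed polygon; G0 lifts to the layer z and rapids to the start vertex, then G1 traces the edges.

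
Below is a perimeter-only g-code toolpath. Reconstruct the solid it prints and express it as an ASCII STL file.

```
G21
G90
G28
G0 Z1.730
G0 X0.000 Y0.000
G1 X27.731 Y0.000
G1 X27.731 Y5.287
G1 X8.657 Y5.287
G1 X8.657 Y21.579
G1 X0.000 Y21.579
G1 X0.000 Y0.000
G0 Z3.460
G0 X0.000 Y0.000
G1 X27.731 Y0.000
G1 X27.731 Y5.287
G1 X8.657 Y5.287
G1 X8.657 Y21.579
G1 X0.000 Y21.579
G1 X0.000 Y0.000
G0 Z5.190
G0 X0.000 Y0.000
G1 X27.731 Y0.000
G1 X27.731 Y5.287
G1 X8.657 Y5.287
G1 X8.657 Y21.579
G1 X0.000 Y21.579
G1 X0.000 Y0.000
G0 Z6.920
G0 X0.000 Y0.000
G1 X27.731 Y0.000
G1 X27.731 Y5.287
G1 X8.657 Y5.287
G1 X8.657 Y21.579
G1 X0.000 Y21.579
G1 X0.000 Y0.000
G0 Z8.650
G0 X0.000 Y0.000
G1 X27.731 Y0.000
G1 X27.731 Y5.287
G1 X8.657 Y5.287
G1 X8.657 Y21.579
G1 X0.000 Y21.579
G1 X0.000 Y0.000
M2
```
solid part
  facet normal 0.0000 0.0000 -1.0000
    outer loop
      vertex 27.731 5.287 0.000
      vertex 27.731 0.000 0.000
      vertex 0.000 0.000 0.000
    endloop
  endfacet
  facet normal 0.0000 0.0000 -1.0000
    outer loop
      vertex 8.657 5.287 0.000
      vertex 27.731 5.287 0.000
      vertex 0.000 0.000 0.000
    endloop
  endfacet
  facet normal 0.0000 0.0000 -1.0000
    outer loop
      vertex 8.657 21.579 0.000
      vertex 8.657 5.287 0.000
      vertex 0.000 0.000 0.000
    endloop
  endfacet
  facet normal 0.0000 0.0000 -1.0000
    outer loop
      vertex 0.000 21.579 0.000
      vertex 8.657 21.579 0.000
      vertex 0.000 0.000 0.000
    endloop
  endfacet
  facet normal 0.0000 0.0000 1.0000
    outer loop
      vertex 0.000 0.000 8.650
      vertex 27.731 0.000 8.650
      vertex 27.731 5.287 8.650
    endloop
  endfacet
  facet normal 0.0000 0.0000 1.0000
    outer loop
      vertex 0.000 0.000 8.650
      vertex 27.731 5.287 8.650
      vertex 8.657 5.287 8.650
    endloop
  endfacet
  facet normal 0.0000 0.0000 1.0000
    outer loop
      vertex 0.000 0.000 8.650
      vertex 8.657 5.287 8.650
      vertex 8.657 21.579 8.650
    endloop
  endfacet
  facet normal 0.0000 0.0000 1.0000
    outer loop
      vertex 0.000 0.000 8.650
      vertex 8.657 21.579 8.650
      vertex 0.000 21.579 8.650
    endloop
  endfacet
  facet normal 0.0000 -1.0000 0.0000
    outer loop
      vertex 0.000 0.000 0.000
      vertex 27.731 0.000 0.000
      vertex 27.731 0.000 8.650
    endloop
  endfacet
  facet normal 0.0000 -1.0000 0.0000
    outer loop
      vertex 0.000 0.000 0.000
      vertex 27.731 0.000 8.650
      vertex 0.000 0.000 8.650
    endloop
  endfacet
  facet normal 1.0000 0.0000 0.0000
    outer loop
      vertex 27.731 0.000 0.000
      vertex 27.731 5.287 0.000
      vertex 27.731 5.287 8.650
    endloop
  endfacet
  facet normal 1.0000 0.0000 0.0000
    outer loop
      vertex 27.731 0.000 0.000
      vertex 27.731 5.287 8.650
      vertex 27.731 0.000 8.650
    endloop
  endfacet
  facet normal 0.0000 1.0000 0.0000
    outer loop
      vertex 27.731 5.287 0.000
      vertex 8.657 5.287 0.000
      vertex 8.657 5.287 8.650
    endloop
  endfacet
  facet normal 0.0000 1.0000 0.0000
    outer loop
      vertex 27.731 5.287 0.000
      vertex 8.657 5.287 8.650
      vertex 27.731 5.287 8.650
    endloop
  endfacet
  facet normal 1.0000 0.0000 0.0000
    outer loop
      vertex 8.657 5.287 0.000
      vertex 8.657 21.579 0.000
      vertex 8.657 21.579 8.650
    endloop
  endfacet
  facet normal 1.0000 0.0000 0.0000
    outer loop
      vertex 8.657 5.287 0.000
      vertex 8.657 21.579 8.650
      vertex 8.657 5.287 8.650
    endloop
  endfacet
  facet normal 0.0000 1.0000 0.0000
    outer loop
      vertex 8.657 21.579 0.000
      vertex 0.000 21.579 0.000
      vertex 0.000 21.579 8.650
    endloop
  endfacet
  facet normal 0.0000 1.0000 0.0000
    outer loop
      vertex 8.657 21.579 0.000
      vertex 0.000 21.579 8.650
      vertex 8.657 21.579 8.650
    endloop
  endfacet
  facet normal -1.0000 0.0000 0.0000
    outer loop
      vertex 0.000 21.579 0.000
      vertex 0.000 0.000 0.000
      vertex 0.000 0.000 8.650
    endloop
  endfacet
  facet normal -1.0000 0.0000 0.0000
    outer loop
      vertex 0.000 21.579 0.000
      vertex 0.000 0.000 8.650
      vertex 0.000 21.579 8.650
    endloop
  endfacet
endsolid part

The G0 Z moves step by Δz≈1.730 mm. Every layer's G1 loop is the same polygon, so the solid is a straight extrusion of it from z=0 to z≈8.65. Closing with flat bottom and top caps and triangulating gives 20 facets — an L-shaped prism: outer 27.7 × 21.6 mm, arm thicknesses ≈ 5.29 mm (horizontal) and 8.66 mm (vertical), extruded 8.65 mm in z.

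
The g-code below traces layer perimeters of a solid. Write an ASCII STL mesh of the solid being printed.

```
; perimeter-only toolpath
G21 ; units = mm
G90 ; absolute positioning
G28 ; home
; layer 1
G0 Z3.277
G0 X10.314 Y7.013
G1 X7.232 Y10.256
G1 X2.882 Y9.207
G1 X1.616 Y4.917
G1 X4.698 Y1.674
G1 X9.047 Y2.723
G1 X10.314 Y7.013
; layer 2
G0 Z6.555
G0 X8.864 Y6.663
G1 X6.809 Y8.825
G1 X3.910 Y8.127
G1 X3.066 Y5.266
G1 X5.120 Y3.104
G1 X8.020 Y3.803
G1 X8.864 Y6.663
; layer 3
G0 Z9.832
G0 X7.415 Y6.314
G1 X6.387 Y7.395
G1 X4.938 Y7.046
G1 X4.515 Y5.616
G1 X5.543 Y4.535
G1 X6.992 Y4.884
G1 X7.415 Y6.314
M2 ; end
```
solid part
  facet normal 0.0000 0.0000 -1.0000
    outer loop
      vertex 1.855 10.288 0.000
      vertex 7.654 11.686 0.000
      vertex 11.764 7.362 0.000
    endloop
  endfacet
  facet normal 0.0000 0.0000 -1.0000
    outer loop
      vertex 0.166 4.568 0.000
      vertex 1.855 10.288 0.000
      vertex 11.764 7.362 0.000
    endloop
  endfacet
  facet normal 0.0000 0.0000 -1.0000
    outer loop
      vertex 4.276 0.244 0.000
      vertex 0.166 4.568 0.000
      vertex 11.764 7.362 0.000
    endloop
  endfacet
  facet normal 0.0000 0.0000 -1.0000
    outer loop
      vertex 10.075 1.642 0.000
      vertex 4.276 0.244 0.000
      vertex 11.764 7.362 0.000
    endloop
  endfacet
  facet normal 0.6744 0.6410 0.3666
    outer loop
      vertex 11.764 7.362 0.000
      vertex 7.654 11.686 0.000
      vertex 5.965 5.965 13.110
    endloop
  endfacet
  facet normal -0.2180 0.9045 0.3666
    outer loop
      vertex 7.654 11.686 0.000
      vertex 1.855 10.288 0.000
      vertex 5.965 5.965 13.110
    endloop
  endfacet
  facet normal -0.8923 0.2635 0.3666
    outer loop
      vertex 1.855 10.288 0.000
      vertex 0.166 4.568 0.000
      vertex 5.965 5.965 13.110
    endloop
  endfacet
  facet normal -0.6744 -0.6410 0.3666
    outer loop
      vertex 0.166 4.568 0.000
      vertex 4.276 0.244 0.000
      vertex 5.965 5.965 13.110
    endloop
  endfacet
  facet normal 0.2180 -0.9045 0.3666
    outer loop
      vertex 4.276 0.244 0.000
      vertex 10.075 1.642 0.000
      vertex 5.965 5.965 13.110
    endloop
  endfacet
  facet normal 0.8923 -0.2635 0.3666
    outer loop
      vertex 10.075 1.642 0.000
      vertex 11.764 7.362 0.000
      vertex 5.965 5.965 13.110
    endloop
  endfacet
endsolid part

The G0 Z moves step by Δz≈3.277 mm. The G1 loops shrink linearly with z, so the solid tapers from its base footprint up to z≈13.1. Closing with a flat bottom cap and the tapered top and triangulating gives 10 facets — a regular 6-sided pyramid, base circumscribed radius ≈ 5.96 mm, apex at z ≈ 13.1 mm.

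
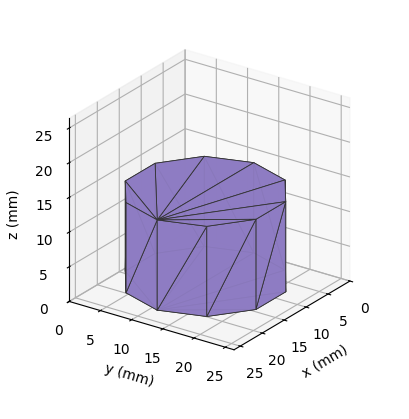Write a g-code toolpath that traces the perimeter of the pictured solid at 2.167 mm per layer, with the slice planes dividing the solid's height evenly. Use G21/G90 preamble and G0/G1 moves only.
Reading the render: the shape is a regular 10-sided prism (a cylinder approximated with 10 flat sides), circumscribed radius ≈ 11 mm, height ≈ 13 mm (dimensions read to the nearest mm from the axis ticks). For the g-code, the solid's height is divided into equal slices at the stated Δz and each level perimeter traced with G1 moves after a G0 lift.

; perimeter-only toolpath
G21 ; units = mm
G90 ; absolute positioning
G28 ; home
; layer 1
G0 Z2.167
G0 X22.000 Y11.000
G1 X19.899 Y17.466
G1 X14.399 Y21.462
G1 X7.601 Y21.462
G1 X2.101 Y17.466
G1 X0.000 Y11.000
G1 X2.101 Y4.534
G1 X7.601 Y0.538
G1 X14.399 Y0.538
G1 X19.899 Y4.534
G1 X22.000 Y11.000
; layer 2
G0 Z4.333
G0 X22.000 Y11.000
G1 X19.899 Y17.466
G1 X14.399 Y21.462
G1 X7.601 Y21.462
G1 X2.101 Y17.466
G1 X0.000 Y11.000
G1 X2.101 Y4.534
G1 X7.601 Y0.538
G1 X14.399 Y0.538
G1 X19.899 Y4.534
G1 X22.000 Y11.000
; layer 3
G0 Z6.500
G0 X22.000 Y11.000
G1 X19.899 Y17.466
G1 X14.399 Y21.462
G1 X7.601 Y21.462
G1 X2.101 Y17.466
G1 X0.000 Y11.000
G1 X2.101 Y4.534
G1 X7.601 Y0.538
G1 X14.399 Y0.538
G1 X19.899 Y4.534
G1 X22.000 Y11.000
; layer 4
G0 Z8.667
G0 X22.000 Y11.000
G1 X19.899 Y17.466
G1 X14.399 Y21.462
G1 X7.601 Y21.462
G1 X2.101 Y17.466
G1 X0.000 Y11.000
G1 X2.101 Y4.534
G1 X7.601 Y0.538
G1 X14.399 Y0.538
G1 X19.899 Y4.534
G1 X22.000 Y11.000
; layer 5
G0 Z10.833
G0 X22.000 Y11.000
G1 X19.899 Y17.466
G1 X14.399 Y21.462
G1 X7.601 Y21.462
G1 X2.101 Y17.466
G1 X0.000 Y11.000
G1 X2.101 Y4.534
G1 X7.601 Y0.538
G1 X14.399 Y0.538
G1 X19.899 Y4.534
G1 X22.000 Y11.000
; layer 6
G0 Z13.000
G0 X22.000 Y11.000
G1 X19.899 Y17.466
G1 X14.399 Y21.462
G1 X7.601 Y21.462
G1 X2.101 Y17.466
G1 X0.000 Y11.000
G1 X2.101 Y4.534
G1 X7.601 Y0.538
G1 X14.399 Y0.538
G1 X19.899 Y4.534
G1 X22.000 Y11.000
M2 ; end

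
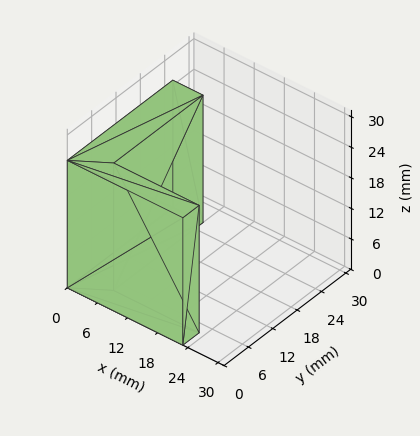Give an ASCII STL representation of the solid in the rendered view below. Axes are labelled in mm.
Reading the render: the shape is an L-shaped prism: outer 23 × 26 mm, arm thicknesses ≈ 4 mm (horizontal) and 6 mm (vertical), extruded 25 mm in z (dimensions read to the nearest mm from the axis ticks). For the STL, each face is triangulated and given an outward normal.

solid part
  facet normal 0.0000 0.0000 -1.0000
    outer loop
      vertex 23.0 4.0 0.0
      vertex 23.0 0.0 0.0
      vertex 0.0 0.0 0.0
    endloop
  endfacet
  facet normal 0.0000 0.0000 -1.0000
    outer loop
      vertex 6.0 4.0 0.0
      vertex 23.0 4.0 0.0
      vertex 0.0 0.0 0.0
    endloop
  endfacet
  facet normal 0.0000 0.0000 -1.0000
    outer loop
      vertex 6.0 26.0 0.0
      vertex 6.0 4.0 0.0
      vertex 0.0 0.0 0.0
    endloop
  endfacet
  facet normal 0.0000 0.0000 -1.0000
    outer loop
      vertex 0.0 26.0 0.0
      vertex 6.0 26.0 0.0
      vertex 0.0 0.0 0.0
    endloop
  endfacet
  facet normal 0.0000 0.0000 1.0000
    outer loop
      vertex 0.0 0.0 25.0
      vertex 23.0 0.0 25.0
      vertex 23.0 4.0 25.0
    endloop
  endfacet
  facet normal 0.0000 0.0000 1.0000
    outer loop
      vertex 0.0 0.0 25.0
      vertex 23.0 4.0 25.0
      vertex 6.0 4.0 25.0
    endloop
  endfacet
  facet normal 0.0000 0.0000 1.0000
    outer loop
      vertex 0.0 0.0 25.0
      vertex 6.0 4.0 25.0
      vertex 6.0 26.0 25.0
    endloop
  endfacet
  facet normal 0.0000 0.0000 1.0000
    outer loop
      vertex 0.0 0.0 25.0
      vertex 6.0 26.0 25.0
      vertex 0.0 26.0 25.0
    endloop
  endfacet
  facet normal 0.0000 -1.0000 0.0000
    outer loop
      vertex 0.0 0.0 0.0
      vertex 23.0 0.0 0.0
      vertex 23.0 0.0 25.0
    endloop
  endfacet
  facet normal 0.0000 -1.0000 0.0000
    outer loop
      vertex 0.0 0.0 0.0
      vertex 23.0 0.0 25.0
      vertex 0.0 0.0 25.0
    endloop
  endfacet
  facet normal 1.0000 0.0000 0.0000
    outer loop
      vertex 23.0 0.0 0.0
      vertex 23.0 4.0 0.0
      vertex 23.0 4.0 25.0
    endloop
  endfacet
  facet normal 1.0000 0.0000 0.0000
    outer loop
      vertex 23.0 0.0 0.0
      vertex 23.0 4.0 25.0
      vertex 23.0 0.0 25.0
    endloop
  endfacet
  facet normal 0.0000 1.0000 0.0000
    outer loop
      vertex 23.0 4.0 0.0
      vertex 6.0 4.0 0.0
      vertex 6.0 4.0 25.0
    endloop
  endfacet
  facet normal 0.0000 1.0000 0.0000
    outer loop
      vertex 23.0 4.0 0.0
      vertex 6.0 4.0 25.0
      vertex 23.0 4.0 25.0
    endloop
  endfacet
  facet normal 1.0000 0.0000 0.0000
    outer loop
      vertex 6.0 4.0 0.0
      vertex 6.0 26.0 0.0
      vertex 6.0 26.0 25.0
    endloop
  endfacet
  facet normal 1.0000 0.0000 0.0000
    outer loop
      vertex 6.0 4.0 0.0
      vertex 6.0 26.0 25.0
      vertex 6.0 4.0 25.0
    endloop
  endfacet
  facet normal 0.0000 1.0000 0.0000
    outer loop
      vertex 6.0 26.0 0.0
      vertex 0.0 26.0 0.0
      vertex 0.0 26.0 25.0
    endloop
  endfacet
  facet normal 0.0000 1.0000 0.0000
    outer loop
      vertex 6.0 26.0 0.0
      vertex 0.0 26.0 25.0
      vertex 6.0 26.0 25.0
    endloop
  endfacet
  facet normal -1.0000 0.0000 0.0000
    outer loop
      vertex 0.0 26.0 0.0
      vertex 0.0 0.0 0.0
      vertex 0.0 0.0 25.0
    endloop
  endfacet
  facet normal -1.0000 0.0000 0.0000
    outer loop
      vertex 0.0 26.0 0.0
      vertex 0.0 0.0 25.0
      vertex 0.0 26.0 25.0
    endloop
  endfacet
endsolid part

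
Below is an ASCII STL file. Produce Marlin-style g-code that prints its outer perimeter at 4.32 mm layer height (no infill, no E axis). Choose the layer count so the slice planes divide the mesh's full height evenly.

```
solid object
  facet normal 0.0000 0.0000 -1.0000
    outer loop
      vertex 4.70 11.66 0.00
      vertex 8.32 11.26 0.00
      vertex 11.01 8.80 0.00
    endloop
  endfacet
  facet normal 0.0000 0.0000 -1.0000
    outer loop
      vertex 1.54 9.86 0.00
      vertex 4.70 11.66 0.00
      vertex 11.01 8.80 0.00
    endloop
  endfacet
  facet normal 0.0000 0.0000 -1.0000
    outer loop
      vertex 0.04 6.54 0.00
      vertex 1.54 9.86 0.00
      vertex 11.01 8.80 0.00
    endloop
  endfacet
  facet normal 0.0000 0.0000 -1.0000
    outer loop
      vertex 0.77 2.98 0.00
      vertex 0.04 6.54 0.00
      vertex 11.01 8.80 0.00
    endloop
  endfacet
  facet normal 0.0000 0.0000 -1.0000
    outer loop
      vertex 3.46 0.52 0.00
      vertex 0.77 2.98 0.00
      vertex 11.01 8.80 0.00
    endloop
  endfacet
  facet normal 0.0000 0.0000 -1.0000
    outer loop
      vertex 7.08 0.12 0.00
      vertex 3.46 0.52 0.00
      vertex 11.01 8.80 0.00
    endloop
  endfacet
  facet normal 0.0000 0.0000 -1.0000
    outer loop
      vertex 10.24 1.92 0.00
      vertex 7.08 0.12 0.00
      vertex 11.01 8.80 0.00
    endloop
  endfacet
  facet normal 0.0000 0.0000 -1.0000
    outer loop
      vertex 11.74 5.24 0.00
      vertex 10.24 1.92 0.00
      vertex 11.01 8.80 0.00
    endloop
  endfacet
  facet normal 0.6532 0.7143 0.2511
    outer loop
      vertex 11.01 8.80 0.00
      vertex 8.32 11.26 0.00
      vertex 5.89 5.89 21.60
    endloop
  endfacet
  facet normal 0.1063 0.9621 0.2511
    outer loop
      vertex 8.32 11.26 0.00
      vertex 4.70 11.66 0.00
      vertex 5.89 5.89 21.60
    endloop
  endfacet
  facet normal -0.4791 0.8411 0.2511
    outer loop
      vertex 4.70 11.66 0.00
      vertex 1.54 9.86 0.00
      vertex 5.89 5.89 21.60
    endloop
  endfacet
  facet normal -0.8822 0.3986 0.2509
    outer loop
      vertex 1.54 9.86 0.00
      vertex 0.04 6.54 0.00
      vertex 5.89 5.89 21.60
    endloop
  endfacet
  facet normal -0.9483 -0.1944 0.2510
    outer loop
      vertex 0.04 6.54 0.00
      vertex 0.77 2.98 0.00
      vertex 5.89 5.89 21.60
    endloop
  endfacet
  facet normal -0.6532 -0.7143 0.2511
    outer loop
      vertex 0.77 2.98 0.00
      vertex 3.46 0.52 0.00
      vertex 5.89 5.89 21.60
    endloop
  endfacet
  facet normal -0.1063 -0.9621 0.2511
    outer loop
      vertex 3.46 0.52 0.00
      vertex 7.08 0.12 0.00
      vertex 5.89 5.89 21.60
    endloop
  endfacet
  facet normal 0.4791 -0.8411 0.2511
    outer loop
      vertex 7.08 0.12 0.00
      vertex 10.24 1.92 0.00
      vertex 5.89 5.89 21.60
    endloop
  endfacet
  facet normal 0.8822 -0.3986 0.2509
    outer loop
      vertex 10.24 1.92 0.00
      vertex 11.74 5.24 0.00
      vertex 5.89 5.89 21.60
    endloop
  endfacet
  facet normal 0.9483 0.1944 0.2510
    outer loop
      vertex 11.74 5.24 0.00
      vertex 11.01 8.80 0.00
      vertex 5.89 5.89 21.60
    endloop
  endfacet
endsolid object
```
; perimeter-only toolpath
G21 ; units = mm
G90 ; absolute positioning
G28 ; home
; layer 1
G0 Z4.32
G0 X9.99 Y8.22
G1 X7.83 Y10.19
G1 X4.94 Y10.51
G1 X2.41 Y9.07
G1 X1.21 Y6.41
G1 X1.79 Y3.56
G1 X3.95 Y1.59
G1 X6.84 Y1.27
G1 X9.37 Y2.71
G1 X10.57 Y5.37
G1 X9.99 Y8.22
; layer 2
G0 Z8.64
G0 X8.96 Y7.64
G1 X7.35 Y9.11
G1 X5.18 Y9.35
G1 X3.28 Y8.27
G1 X2.38 Y6.28
G1 X2.82 Y4.14
G1 X4.43 Y2.67
G1 X6.60 Y2.43
G1 X8.50 Y3.51
G1 X9.40 Y5.50
G1 X8.96 Y7.64
; layer 3
G0 Z12.96
G0 X7.94 Y7.05
G1 X6.86 Y8.04
G1 X5.41 Y8.20
G1 X4.15 Y7.48
G1 X3.55 Y6.15
G1 X3.84 Y4.73
G1 X4.92 Y3.74
G1 X6.37 Y3.58
G1 X7.63 Y4.30
G1 X8.23 Y5.63
G1 X7.94 Y7.05
; layer 4
G0 Z17.28
G0 X6.91 Y6.47
G1 X6.38 Y6.96
G1 X5.65 Y7.04
G1 X5.02 Y6.68
G1 X4.72 Y6.02
G1 X4.87 Y5.31
G1 X5.40 Y4.82
G1 X6.13 Y4.74
G1 X6.76 Y5.10
G1 X7.06 Y5.76
G1 X6.91 Y6.47
M2 ; end

The solid is a regular 10-sided pyramid, base circumscribed radius ≈ 5.89 mm, apex at z ≈ 21.6 mm. Slicing at Δz = 4.32 mm — 5 equal slices spanning the solid's height, so layer i sits at z = i·h/5 — gives 4 non-empty perimeters. Each is a 10-segment closed polygon; G0 lifts to the layer z and rapids to the start vertex, then G1 traces the edges. The cross-section shrinks linearly with z (the slice at the apex is degenerate and omitted).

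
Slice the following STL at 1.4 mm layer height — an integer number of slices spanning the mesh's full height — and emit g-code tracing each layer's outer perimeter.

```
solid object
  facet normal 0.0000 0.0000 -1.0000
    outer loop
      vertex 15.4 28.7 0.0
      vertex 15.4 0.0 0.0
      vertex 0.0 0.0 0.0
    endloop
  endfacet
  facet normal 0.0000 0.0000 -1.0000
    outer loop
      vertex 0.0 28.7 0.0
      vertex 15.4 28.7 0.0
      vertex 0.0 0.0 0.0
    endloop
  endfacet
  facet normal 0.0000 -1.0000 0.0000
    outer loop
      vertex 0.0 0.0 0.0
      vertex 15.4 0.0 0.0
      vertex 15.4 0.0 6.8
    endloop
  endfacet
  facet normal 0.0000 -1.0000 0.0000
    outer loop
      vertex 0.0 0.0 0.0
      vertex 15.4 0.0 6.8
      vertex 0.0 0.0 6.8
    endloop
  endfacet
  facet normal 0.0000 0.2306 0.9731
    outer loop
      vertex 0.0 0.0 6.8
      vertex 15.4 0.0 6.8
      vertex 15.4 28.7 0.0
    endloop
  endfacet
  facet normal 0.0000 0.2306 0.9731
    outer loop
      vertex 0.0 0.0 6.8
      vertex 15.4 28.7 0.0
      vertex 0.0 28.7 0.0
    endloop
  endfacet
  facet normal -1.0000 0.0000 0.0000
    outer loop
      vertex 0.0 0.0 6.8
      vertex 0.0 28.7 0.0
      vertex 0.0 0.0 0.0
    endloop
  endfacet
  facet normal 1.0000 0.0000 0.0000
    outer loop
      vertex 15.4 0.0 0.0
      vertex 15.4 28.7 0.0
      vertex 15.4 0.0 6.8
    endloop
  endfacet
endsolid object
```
; perimeter-only toolpath
G21 ; units = mm
G90 ; absolute positioning
G28 ; home
; layer 1
G0 Z1.4
G0 X0.0 Y0.0
G1 X15.4 Y0.0
G1 X15.4 Y23.0
G1 X0.0 Y23.0
G1 X0.0 Y0.0
; layer 2
G0 Z2.7
G0 X0.0 Y0.0
G1 X15.4 Y0.0
G1 X15.4 Y17.2
G1 X0.0 Y17.2
G1 X0.0 Y0.0
; layer 3
G0 Z4.1
G0 X0.0 Y0.0
G1 X15.4 Y0.0
G1 X15.4 Y11.5
G1 X0.0 Y11.5
G1 X0.0 Y0.0
; layer 4
G0 Z5.4
G0 X0.0 Y0.0
G1 X15.4 Y0.0
G1 X15.4 Y5.7
G1 X0.0 Y5.7
G1 X0.0 Y0.0
M2 ; end

The solid is a wedge (ramp): 15.4 × 28.7 mm base, rising to 6.8 mm along the y=0 edge and sloping linearly to z=0 at y=28.7. Slicing at Δz = 1.4 mm — 5 equal slices spanning the solid's height, so layer i sits at z = i·h/5 — gives 4 non-empty perimeters. Each is a 4-segment closed polygon; G0 lifts to the layer z and rapids to the start vertex, then G1 traces the edges. The cross-section shrinks linearly with z (the slice at the apex is degenerate and omitted).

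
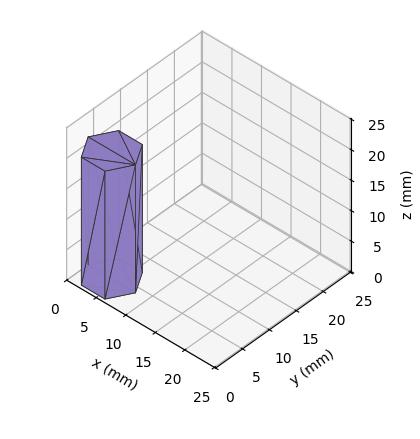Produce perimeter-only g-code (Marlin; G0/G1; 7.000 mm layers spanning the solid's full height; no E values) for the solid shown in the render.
Reading the render: the shape is a regular 6-sided prism (a cylinder approximated with 6 flat sides), circumscribed radius ≈ 4 mm, height ≈ 21 mm (dimensions read to the nearest mm from the axis ticks). For the g-code, the solid's height is divided into equal slices at the stated Δz and each level perimeter traced with G1 moves after a G0 lift.

; perimeter-only toolpath
G21 ; units = mm
G90 ; absolute positioning
G28 ; home
; layer 1
G0 Z7.000
G0 X8.000 Y4.000
G1 X6.000 Y7.464
G1 X2.000 Y7.464
G1 X0.000 Y4.000
G1 X2.000 Y0.536
G1 X6.000 Y0.536
G1 X8.000 Y4.000
; layer 2
G0 Z14.000
G0 X8.000 Y4.000
G1 X6.000 Y7.464
G1 X2.000 Y7.464
G1 X0.000 Y4.000
G1 X2.000 Y0.536
G1 X6.000 Y0.536
G1 X8.000 Y4.000
; layer 3
G0 Z21.000
G0 X8.000 Y4.000
G1 X6.000 Y7.464
G1 X2.000 Y7.464
G1 X0.000 Y4.000
G1 X2.000 Y0.536
G1 X6.000 Y0.536
G1 X8.000 Y4.000
M2 ; end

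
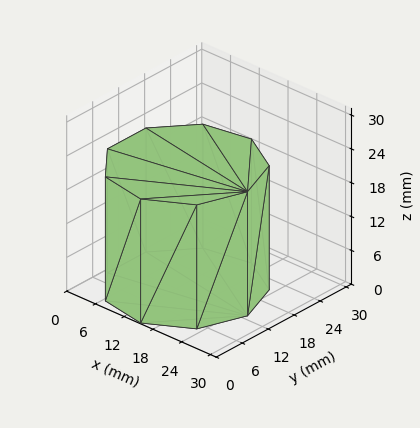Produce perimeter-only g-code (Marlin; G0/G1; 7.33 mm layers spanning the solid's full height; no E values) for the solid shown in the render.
Reading the render: the shape is a regular 9-sided prism (a cylinder approximated with 9 flat sides), circumscribed radius ≈ 13 mm, height ≈ 22 mm (dimensions read to the nearest mm from the axis ticks). For the g-code, the solid's height is divided into equal slices at the stated Δz and each level perimeter traced with G1 moves after a G0 lift.

; perimeter-only toolpath
G21 ; units = mm
G90 ; absolute positioning
G28 ; home
; layer 1
G0 Z7.33
G0 X26.00 Y13.00
G1 X22.96 Y21.36
G1 X15.26 Y25.80
G1 X6.50 Y24.26
G1 X0.78 Y17.45
G1 X0.78 Y8.55
G1 X6.50 Y1.74
G1 X15.26 Y0.20
G1 X22.96 Y4.64
G1 X26.00 Y13.00
; layer 2
G0 Z14.67
G0 X26.00 Y13.00
G1 X22.96 Y21.36
G1 X15.26 Y25.80
G1 X6.50 Y24.26
G1 X0.78 Y17.45
G1 X0.78 Y8.55
G1 X6.50 Y1.74
G1 X15.26 Y0.20
G1 X22.96 Y4.64
G1 X26.00 Y13.00
; layer 3
G0 Z22.00
G0 X26.00 Y13.00
G1 X22.96 Y21.36
G1 X15.26 Y25.80
G1 X6.50 Y24.26
G1 X0.78 Y17.45
G1 X0.78 Y8.55
G1 X6.50 Y1.74
G1 X15.26 Y0.20
G1 X22.96 Y4.64
G1 X26.00 Y13.00
M2 ; end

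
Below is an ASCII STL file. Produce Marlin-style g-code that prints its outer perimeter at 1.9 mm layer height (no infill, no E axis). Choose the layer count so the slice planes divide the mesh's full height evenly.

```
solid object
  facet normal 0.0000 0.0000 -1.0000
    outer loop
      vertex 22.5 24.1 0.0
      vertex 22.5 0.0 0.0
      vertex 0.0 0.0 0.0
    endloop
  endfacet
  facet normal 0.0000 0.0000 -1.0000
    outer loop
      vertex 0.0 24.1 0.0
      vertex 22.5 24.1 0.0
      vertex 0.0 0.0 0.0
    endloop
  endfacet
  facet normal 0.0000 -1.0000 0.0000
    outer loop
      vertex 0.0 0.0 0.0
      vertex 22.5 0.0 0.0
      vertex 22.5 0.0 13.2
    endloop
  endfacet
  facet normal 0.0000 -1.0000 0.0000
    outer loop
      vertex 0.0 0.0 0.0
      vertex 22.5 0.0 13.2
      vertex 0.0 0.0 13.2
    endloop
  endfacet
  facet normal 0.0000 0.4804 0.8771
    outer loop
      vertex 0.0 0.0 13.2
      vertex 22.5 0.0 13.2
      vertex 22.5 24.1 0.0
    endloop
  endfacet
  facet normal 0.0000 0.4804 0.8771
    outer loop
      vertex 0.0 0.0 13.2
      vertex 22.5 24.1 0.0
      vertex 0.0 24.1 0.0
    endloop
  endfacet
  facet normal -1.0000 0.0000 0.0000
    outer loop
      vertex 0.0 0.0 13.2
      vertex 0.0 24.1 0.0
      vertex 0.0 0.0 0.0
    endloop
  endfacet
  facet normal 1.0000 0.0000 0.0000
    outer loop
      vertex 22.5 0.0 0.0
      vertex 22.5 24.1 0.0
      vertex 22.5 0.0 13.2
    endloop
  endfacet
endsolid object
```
; perimeter-only toolpath
G21 ; units = mm
G90 ; absolute positioning
G28 ; home
; layer 1
G0 Z1.9
G0 X0.0 Y0.0
G1 X22.5 Y0.0
G1 X22.5 Y20.7
G1 X0.0 Y20.7
G1 X0.0 Y0.0
; layer 2
G0 Z3.8
G0 X0.0 Y0.0
G1 X22.5 Y0.0
G1 X22.5 Y17.2
G1 X0.0 Y17.2
G1 X0.0 Y0.0
; layer 3
G0 Z5.7
G0 X0.0 Y0.0
G1 X22.5 Y0.0
G1 X22.5 Y13.8
G1 X0.0 Y13.8
G1 X0.0 Y0.0
; layer 4
G0 Z7.5
G0 X0.0 Y0.0
G1 X22.5 Y0.0
G1 X22.5 Y10.3
G1 X0.0 Y10.3
G1 X0.0 Y0.0
; layer 5
G0 Z9.4
G0 X0.0 Y0.0
G1 X22.5 Y0.0
G1 X22.5 Y6.9
G1 X0.0 Y6.9
G1 X0.0 Y0.0
; layer 6
G0 Z11.3
G0 X0.0 Y0.0
G1 X22.5 Y0.0
G1 X22.5 Y3.4
G1 X0.0 Y3.4
G1 X0.0 Y0.0
M2 ; end

The solid is a wedge (ramp): 22.5 × 24.1 mm base, rising to 13.2 mm along the y=0 edge and sloping linearly to z=0 at y=24.1. Slicing at Δz = 1.9 mm — 7 equal slices spanning the solid's height, so layer i sits at z = i·h/7 — gives 6 non-empty perimeters. Each is a 4-segment closed polygon; G0 lifts to the layer z and rapids to the start vertex, then G1 traces the edges. The cross-section shrinks linearly with z (the slice at the apex is degenerate and omitted).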